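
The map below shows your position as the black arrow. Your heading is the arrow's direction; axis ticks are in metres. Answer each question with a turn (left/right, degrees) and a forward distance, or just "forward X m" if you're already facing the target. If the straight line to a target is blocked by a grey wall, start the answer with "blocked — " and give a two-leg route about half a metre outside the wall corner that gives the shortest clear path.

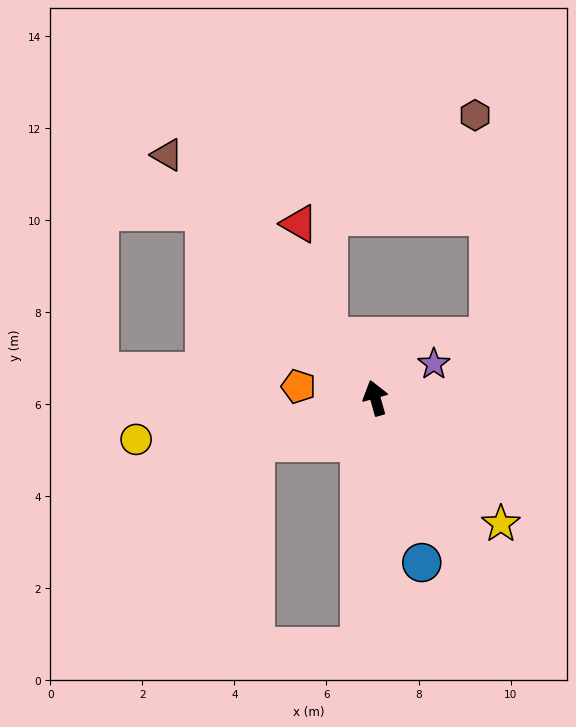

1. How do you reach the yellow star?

turn right 151°, forward 3.9 m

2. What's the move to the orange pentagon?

turn left 66°, forward 1.7 m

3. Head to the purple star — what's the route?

turn right 76°, forward 1.5 m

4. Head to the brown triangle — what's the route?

turn left 25°, forward 7.0 m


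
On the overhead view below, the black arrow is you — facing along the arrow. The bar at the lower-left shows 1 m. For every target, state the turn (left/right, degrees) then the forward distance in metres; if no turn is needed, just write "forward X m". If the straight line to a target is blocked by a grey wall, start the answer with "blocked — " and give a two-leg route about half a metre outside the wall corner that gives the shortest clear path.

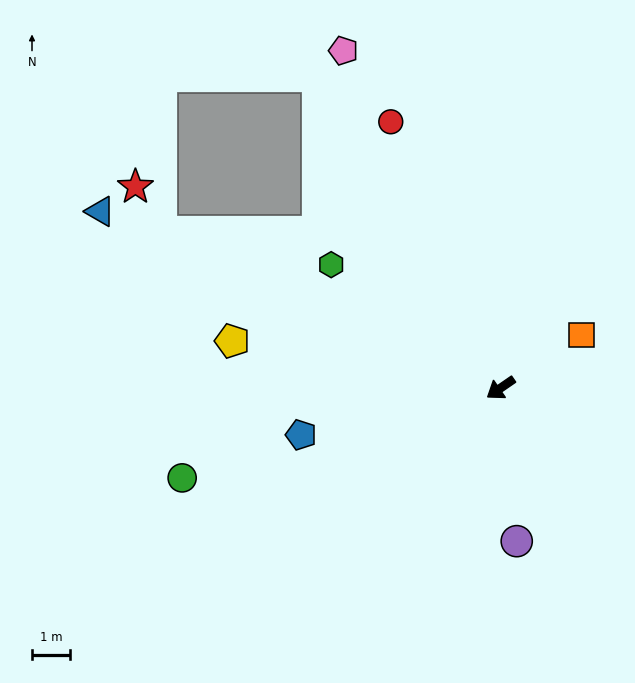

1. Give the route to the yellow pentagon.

turn right 44°, forward 7.2 m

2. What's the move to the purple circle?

turn left 61°, forward 4.1 m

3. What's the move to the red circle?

turn right 102°, forward 7.6 m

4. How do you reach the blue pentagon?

turn right 21°, forward 5.4 m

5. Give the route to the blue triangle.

turn right 58°, forward 11.6 m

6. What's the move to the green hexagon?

turn right 71°, forward 5.5 m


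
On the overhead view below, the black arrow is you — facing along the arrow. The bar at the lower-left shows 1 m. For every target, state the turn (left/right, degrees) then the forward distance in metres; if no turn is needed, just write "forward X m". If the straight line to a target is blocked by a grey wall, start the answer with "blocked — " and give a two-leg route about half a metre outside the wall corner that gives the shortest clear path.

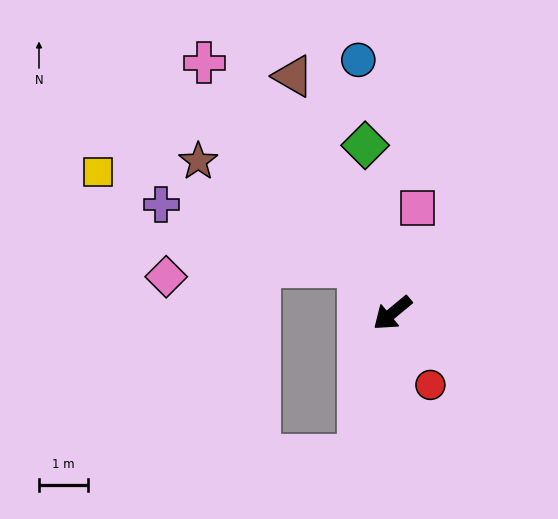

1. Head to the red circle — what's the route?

turn left 78°, forward 1.6 m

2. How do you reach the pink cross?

turn right 93°, forward 6.3 m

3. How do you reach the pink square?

turn right 143°, forward 2.2 m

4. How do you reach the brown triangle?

turn right 107°, forward 5.2 m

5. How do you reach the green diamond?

turn right 120°, forward 3.4 m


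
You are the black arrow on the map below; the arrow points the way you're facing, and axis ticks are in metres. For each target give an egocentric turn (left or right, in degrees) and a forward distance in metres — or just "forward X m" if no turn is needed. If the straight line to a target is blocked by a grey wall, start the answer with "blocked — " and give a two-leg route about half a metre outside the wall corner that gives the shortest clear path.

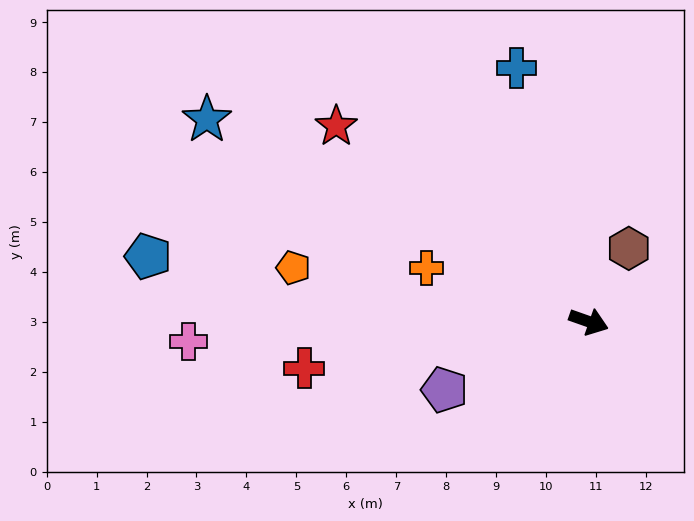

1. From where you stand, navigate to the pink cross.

turn right 158°, forward 8.0 m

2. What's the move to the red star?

turn left 162°, forward 6.4 m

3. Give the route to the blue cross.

turn left 125°, forward 5.3 m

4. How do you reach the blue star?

turn left 172°, forward 8.7 m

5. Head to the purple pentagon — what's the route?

turn right 135°, forward 3.2 m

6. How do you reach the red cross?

turn right 151°, forward 5.8 m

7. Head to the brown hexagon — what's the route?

turn left 81°, forward 1.7 m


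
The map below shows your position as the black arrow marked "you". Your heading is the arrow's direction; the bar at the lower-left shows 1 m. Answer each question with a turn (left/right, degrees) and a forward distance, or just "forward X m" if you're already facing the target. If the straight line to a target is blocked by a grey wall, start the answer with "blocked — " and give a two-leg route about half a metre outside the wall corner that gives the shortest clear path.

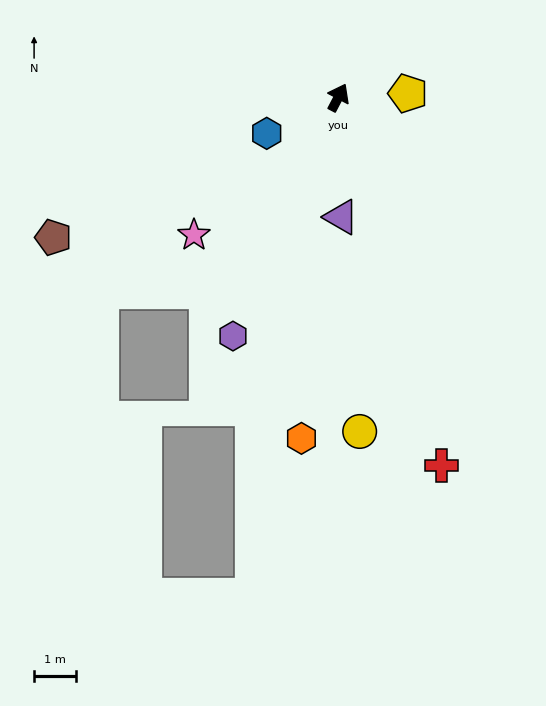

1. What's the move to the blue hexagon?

turn left 144°, forward 1.9 m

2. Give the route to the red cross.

turn right 137°, forward 9.2 m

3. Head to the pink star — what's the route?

turn left 161°, forward 4.8 m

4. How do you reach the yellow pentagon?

turn right 59°, forward 1.7 m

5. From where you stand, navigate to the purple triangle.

turn right 151°, forward 2.9 m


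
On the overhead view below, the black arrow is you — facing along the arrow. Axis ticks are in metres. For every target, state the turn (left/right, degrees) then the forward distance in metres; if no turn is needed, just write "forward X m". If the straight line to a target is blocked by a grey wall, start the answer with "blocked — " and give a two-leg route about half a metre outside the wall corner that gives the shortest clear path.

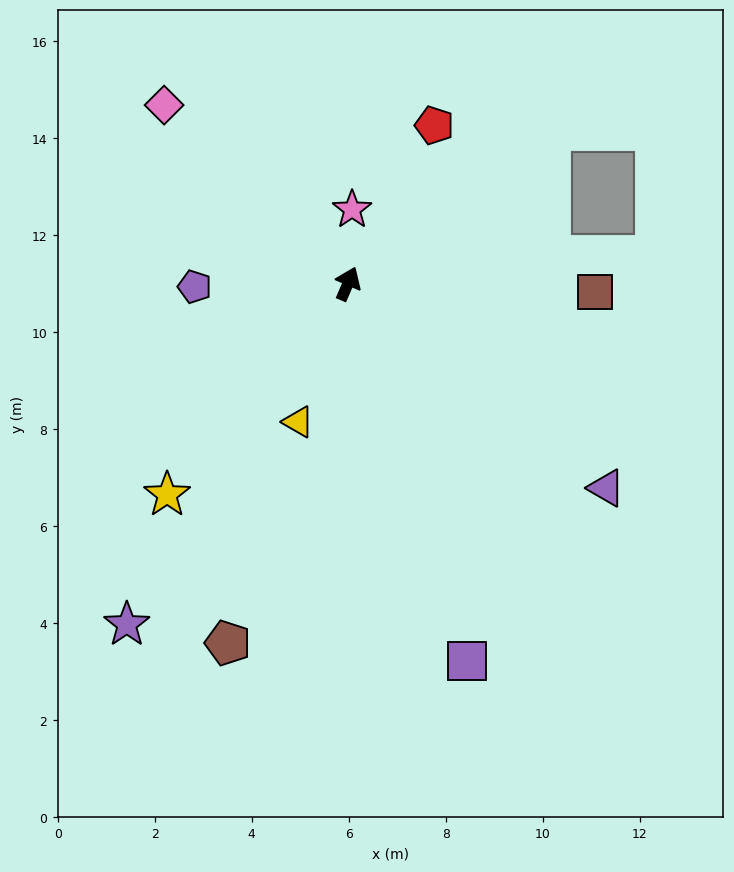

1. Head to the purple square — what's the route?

turn right 139°, forward 8.2 m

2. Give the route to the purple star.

turn left 170°, forward 8.4 m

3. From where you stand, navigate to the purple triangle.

turn right 105°, forward 6.8 m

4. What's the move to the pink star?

turn left 20°, forward 1.5 m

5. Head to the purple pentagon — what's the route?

turn left 114°, forward 3.2 m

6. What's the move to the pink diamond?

turn left 69°, forward 5.3 m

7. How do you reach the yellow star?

turn left 163°, forward 5.7 m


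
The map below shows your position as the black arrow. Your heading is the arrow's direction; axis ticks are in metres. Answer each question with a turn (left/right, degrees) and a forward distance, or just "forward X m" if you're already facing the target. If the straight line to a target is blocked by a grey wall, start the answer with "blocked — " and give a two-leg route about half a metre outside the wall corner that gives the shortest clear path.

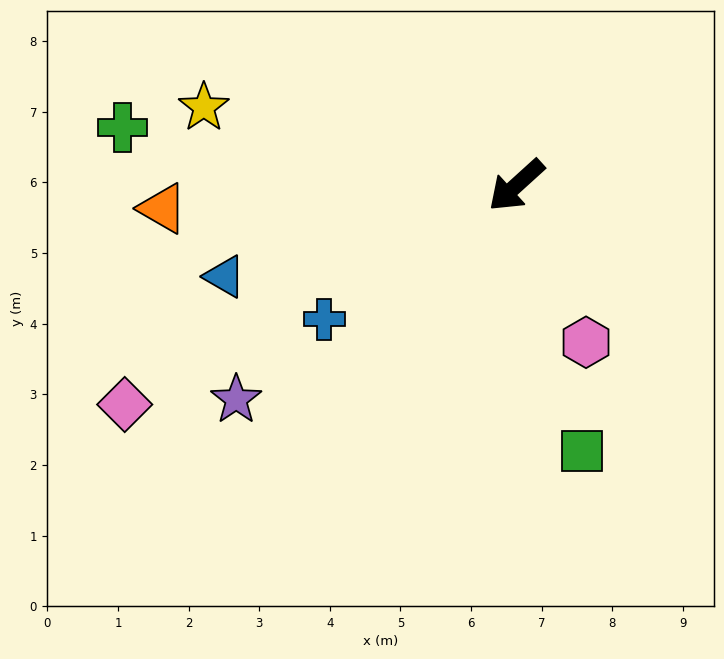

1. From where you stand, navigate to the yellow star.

turn right 56°, forward 4.6 m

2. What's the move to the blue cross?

turn right 7°, forward 3.3 m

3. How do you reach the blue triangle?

turn right 25°, forward 4.3 m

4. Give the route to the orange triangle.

turn right 38°, forward 5.0 m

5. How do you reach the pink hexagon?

turn left 72°, forward 2.4 m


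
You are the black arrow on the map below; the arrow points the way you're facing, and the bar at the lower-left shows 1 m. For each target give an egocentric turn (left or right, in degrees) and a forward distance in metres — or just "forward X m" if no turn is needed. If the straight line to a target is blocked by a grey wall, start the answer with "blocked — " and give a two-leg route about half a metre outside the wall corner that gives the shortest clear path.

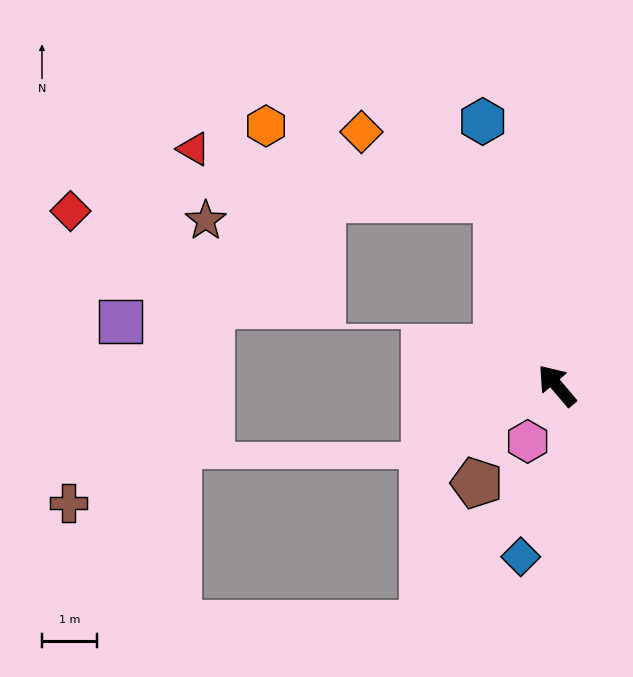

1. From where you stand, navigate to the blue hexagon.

turn right 25°, forward 5.0 m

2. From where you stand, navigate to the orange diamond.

blocked — turn right 22°, forward 3.6 m, then turn left 45°, forward 2.7 m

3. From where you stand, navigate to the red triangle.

blocked — turn right 22°, forward 3.6 m, then turn left 62°, forward 5.6 m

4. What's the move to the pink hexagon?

turn left 112°, forward 1.1 m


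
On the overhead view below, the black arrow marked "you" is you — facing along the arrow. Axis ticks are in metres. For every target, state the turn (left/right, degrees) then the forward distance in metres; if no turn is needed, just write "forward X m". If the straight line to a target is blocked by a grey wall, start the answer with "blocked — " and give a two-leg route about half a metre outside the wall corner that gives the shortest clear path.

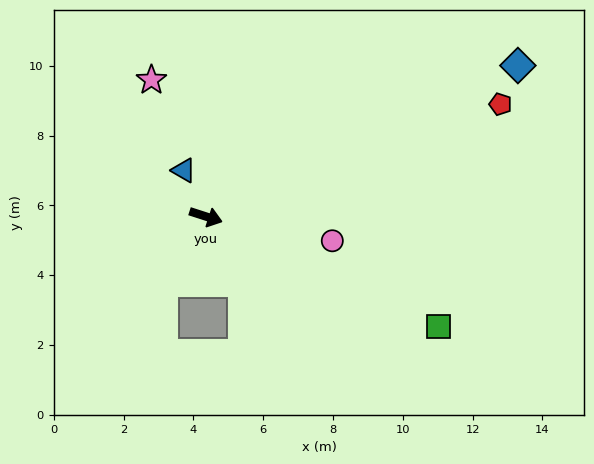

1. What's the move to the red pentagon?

turn left 39°, forward 9.0 m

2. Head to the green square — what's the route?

turn right 7°, forward 7.4 m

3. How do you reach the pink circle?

turn left 7°, forward 3.7 m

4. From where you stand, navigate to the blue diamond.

turn left 44°, forward 9.9 m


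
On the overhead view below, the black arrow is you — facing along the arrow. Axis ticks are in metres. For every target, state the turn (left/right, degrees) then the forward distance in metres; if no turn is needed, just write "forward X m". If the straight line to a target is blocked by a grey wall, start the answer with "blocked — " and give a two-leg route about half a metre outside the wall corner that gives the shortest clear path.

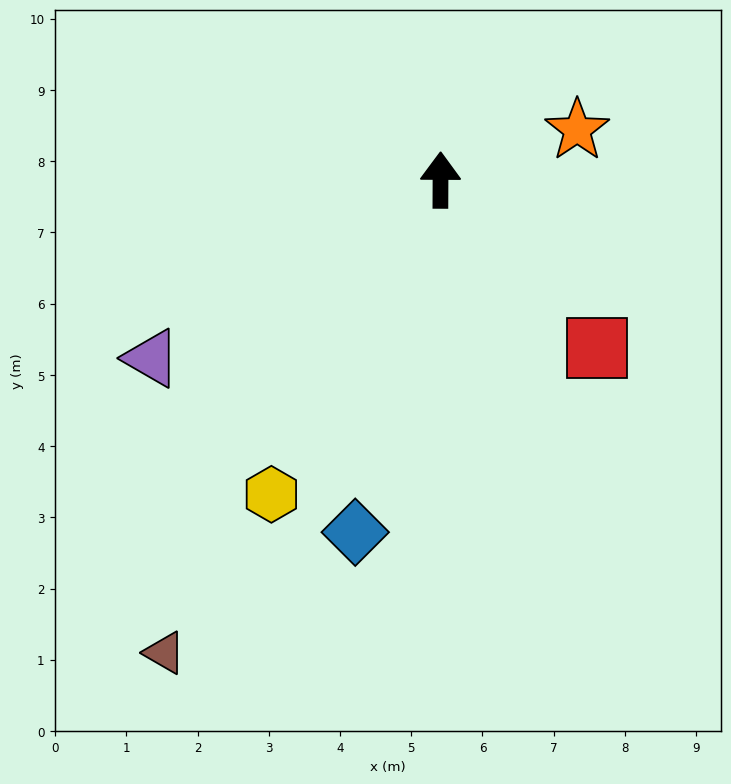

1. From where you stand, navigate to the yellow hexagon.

turn left 152°, forward 5.0 m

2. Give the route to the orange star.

turn right 70°, forward 2.0 m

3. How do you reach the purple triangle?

turn left 122°, forward 4.8 m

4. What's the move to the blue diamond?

turn left 167°, forward 5.1 m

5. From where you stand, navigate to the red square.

turn right 137°, forward 3.2 m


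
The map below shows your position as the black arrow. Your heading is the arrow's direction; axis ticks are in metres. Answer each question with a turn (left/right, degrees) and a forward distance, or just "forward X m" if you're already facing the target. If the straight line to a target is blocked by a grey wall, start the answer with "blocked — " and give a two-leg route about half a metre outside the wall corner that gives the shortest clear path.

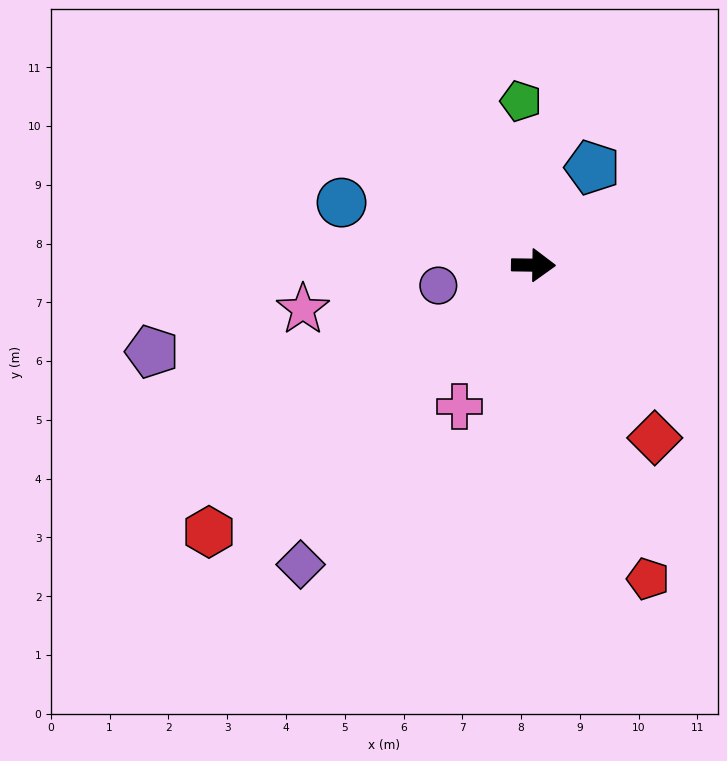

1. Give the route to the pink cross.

turn right 117°, forward 2.7 m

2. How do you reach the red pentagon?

turn right 69°, forward 5.7 m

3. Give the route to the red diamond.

turn right 54°, forward 3.6 m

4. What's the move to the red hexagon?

turn right 140°, forward 7.1 m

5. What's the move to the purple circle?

turn right 167°, forward 1.7 m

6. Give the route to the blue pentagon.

turn left 60°, forward 1.9 m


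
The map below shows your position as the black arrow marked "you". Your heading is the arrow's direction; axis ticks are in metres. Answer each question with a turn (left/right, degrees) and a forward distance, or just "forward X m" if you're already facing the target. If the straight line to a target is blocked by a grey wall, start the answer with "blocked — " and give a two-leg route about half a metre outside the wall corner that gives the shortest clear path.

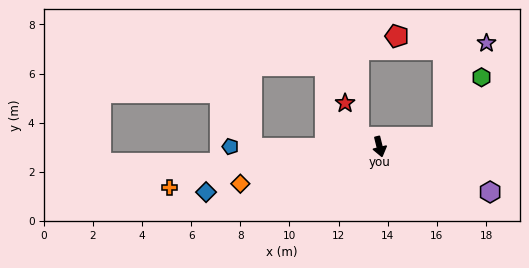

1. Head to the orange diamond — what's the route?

turn right 89°, forward 5.9 m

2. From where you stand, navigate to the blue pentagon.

turn right 104°, forward 6.1 m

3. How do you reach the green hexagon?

blocked — turn left 85°, forward 2.6 m, then turn left 48°, forward 2.9 m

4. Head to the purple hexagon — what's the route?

turn left 54°, forward 4.9 m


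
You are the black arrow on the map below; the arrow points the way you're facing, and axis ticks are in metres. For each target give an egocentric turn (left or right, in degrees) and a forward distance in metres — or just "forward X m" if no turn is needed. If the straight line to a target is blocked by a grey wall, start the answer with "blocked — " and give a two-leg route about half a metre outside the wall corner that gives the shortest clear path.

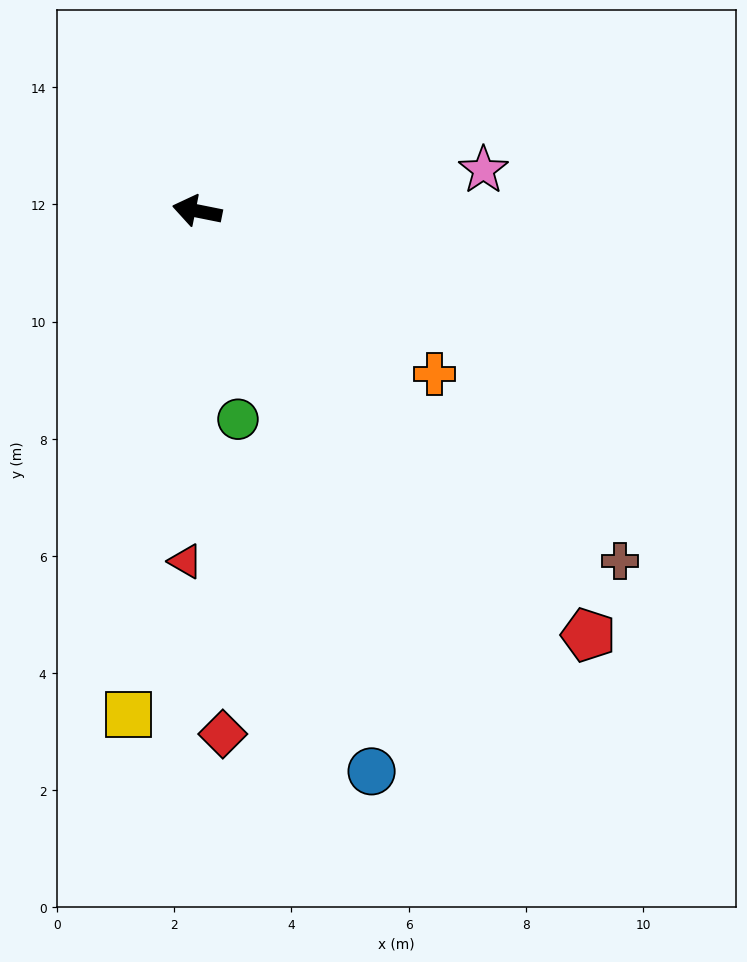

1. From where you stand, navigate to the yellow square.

turn left 94°, forward 8.7 m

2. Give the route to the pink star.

turn right 161°, forward 4.9 m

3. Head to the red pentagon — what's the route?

turn left 144°, forward 9.8 m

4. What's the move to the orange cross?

turn left 157°, forward 4.9 m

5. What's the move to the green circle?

turn left 112°, forward 3.6 m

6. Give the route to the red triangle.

turn left 99°, forward 6.0 m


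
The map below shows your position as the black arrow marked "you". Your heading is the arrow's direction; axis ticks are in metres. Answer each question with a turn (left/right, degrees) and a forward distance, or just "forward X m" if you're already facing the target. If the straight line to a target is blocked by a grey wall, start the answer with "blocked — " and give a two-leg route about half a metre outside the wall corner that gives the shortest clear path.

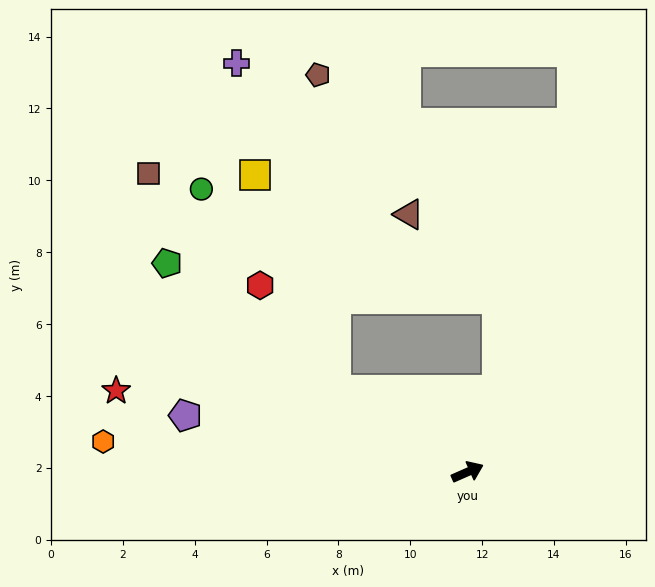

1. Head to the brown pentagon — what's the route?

blocked — turn left 125°, forward 4.3 m, then turn right 56°, forward 8.8 m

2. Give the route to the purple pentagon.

turn left 145°, forward 8.0 m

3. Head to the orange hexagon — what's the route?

turn left 151°, forward 10.2 m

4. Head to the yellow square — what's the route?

blocked — turn left 125°, forward 4.3 m, then turn right 38°, forward 6.4 m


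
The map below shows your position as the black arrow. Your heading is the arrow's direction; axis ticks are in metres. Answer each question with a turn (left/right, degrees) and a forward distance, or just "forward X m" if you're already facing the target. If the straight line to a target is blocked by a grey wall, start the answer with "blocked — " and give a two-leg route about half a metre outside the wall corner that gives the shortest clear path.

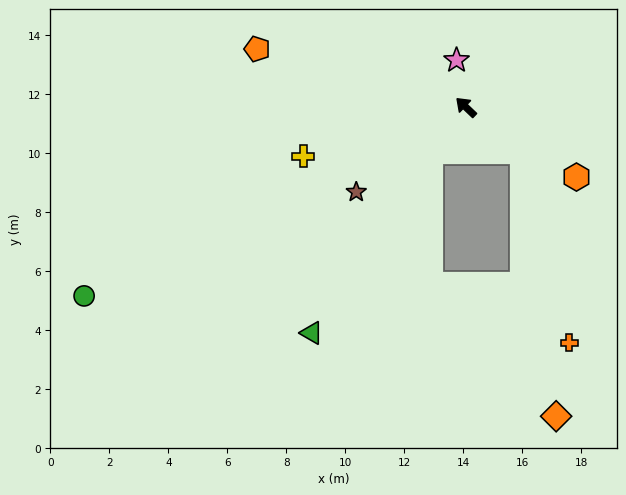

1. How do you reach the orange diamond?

blocked — turn right 175°, forward 2.4 m, then turn right 44°, forward 9.0 m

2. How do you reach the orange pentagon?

turn left 28°, forward 7.3 m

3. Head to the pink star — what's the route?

turn right 35°, forward 1.6 m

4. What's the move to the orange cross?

blocked — turn right 175°, forward 2.4 m, then turn right 37°, forward 6.7 m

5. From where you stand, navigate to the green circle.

turn left 70°, forward 14.4 m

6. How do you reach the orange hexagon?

turn right 169°, forward 4.4 m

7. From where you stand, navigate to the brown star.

turn left 81°, forward 4.7 m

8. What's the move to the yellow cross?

turn left 61°, forward 5.8 m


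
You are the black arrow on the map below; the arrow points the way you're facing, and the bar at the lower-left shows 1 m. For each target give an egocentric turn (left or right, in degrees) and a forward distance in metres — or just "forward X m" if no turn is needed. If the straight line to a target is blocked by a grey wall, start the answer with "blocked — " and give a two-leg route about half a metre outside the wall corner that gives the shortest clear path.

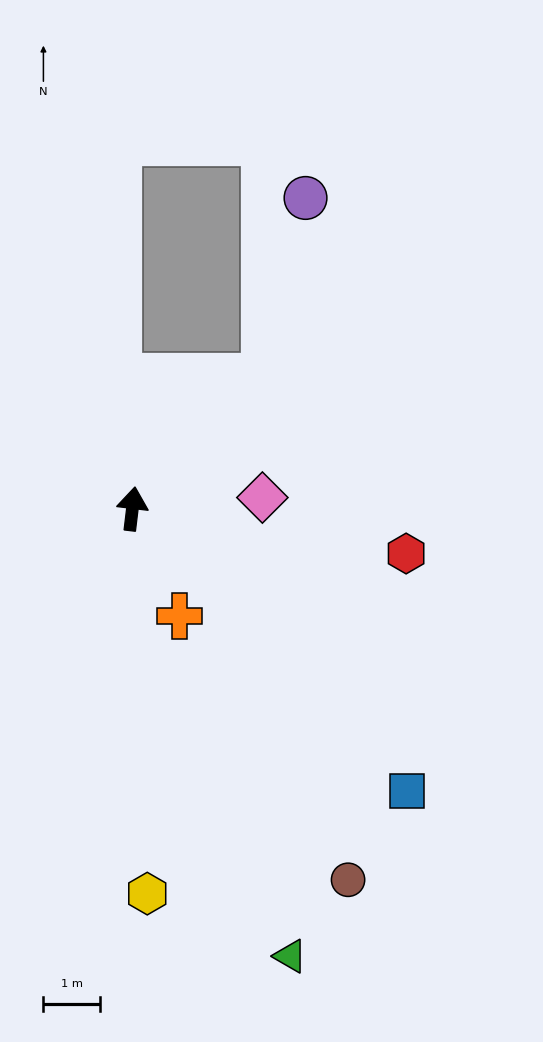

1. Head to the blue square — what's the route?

turn right 129°, forward 6.9 m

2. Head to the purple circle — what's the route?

blocked — turn right 39°, forward 3.3 m, then turn left 33°, forward 3.2 m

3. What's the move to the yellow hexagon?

turn right 171°, forward 6.7 m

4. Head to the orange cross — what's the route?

turn right 149°, forward 2.1 m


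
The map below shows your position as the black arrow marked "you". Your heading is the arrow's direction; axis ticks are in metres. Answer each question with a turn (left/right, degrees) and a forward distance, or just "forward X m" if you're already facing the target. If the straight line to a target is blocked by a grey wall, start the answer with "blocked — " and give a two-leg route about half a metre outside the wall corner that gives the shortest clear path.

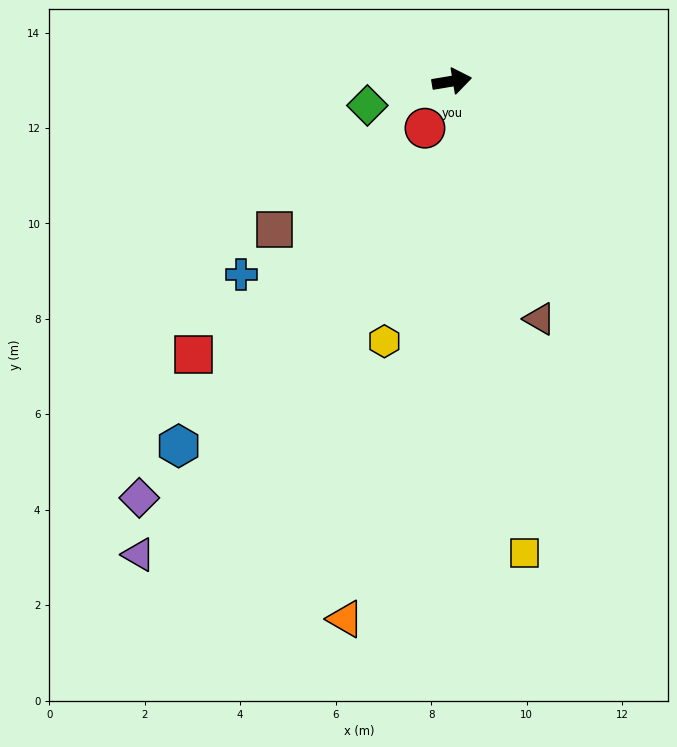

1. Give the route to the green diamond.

turn right 173°, forward 1.8 m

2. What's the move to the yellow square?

turn right 91°, forward 10.0 m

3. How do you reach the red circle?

turn right 129°, forward 1.1 m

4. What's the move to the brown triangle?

turn right 79°, forward 5.3 m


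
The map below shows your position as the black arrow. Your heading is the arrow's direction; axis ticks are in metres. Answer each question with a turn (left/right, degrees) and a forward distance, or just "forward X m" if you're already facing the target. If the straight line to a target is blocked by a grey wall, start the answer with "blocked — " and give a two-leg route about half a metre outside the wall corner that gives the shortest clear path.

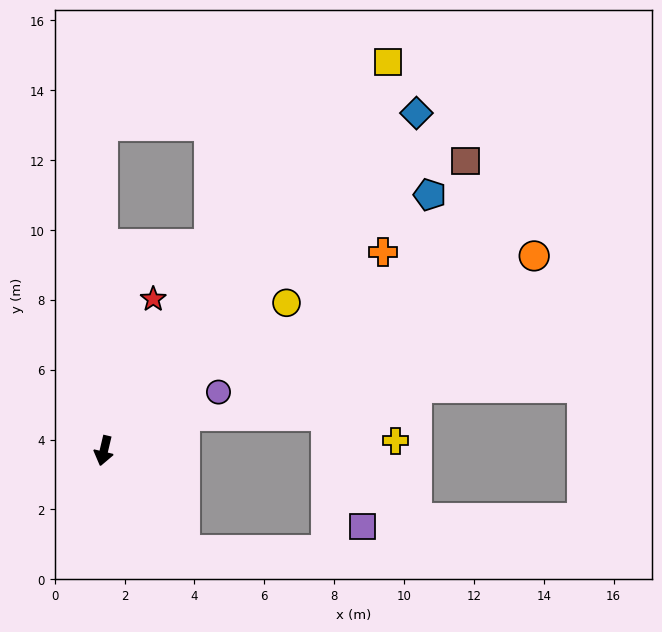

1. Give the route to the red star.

turn left 175°, forward 4.6 m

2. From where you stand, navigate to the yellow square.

turn left 157°, forward 13.8 m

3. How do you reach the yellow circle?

turn left 142°, forward 6.7 m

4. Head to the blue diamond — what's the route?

turn left 151°, forward 13.2 m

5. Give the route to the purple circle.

turn left 130°, forward 3.7 m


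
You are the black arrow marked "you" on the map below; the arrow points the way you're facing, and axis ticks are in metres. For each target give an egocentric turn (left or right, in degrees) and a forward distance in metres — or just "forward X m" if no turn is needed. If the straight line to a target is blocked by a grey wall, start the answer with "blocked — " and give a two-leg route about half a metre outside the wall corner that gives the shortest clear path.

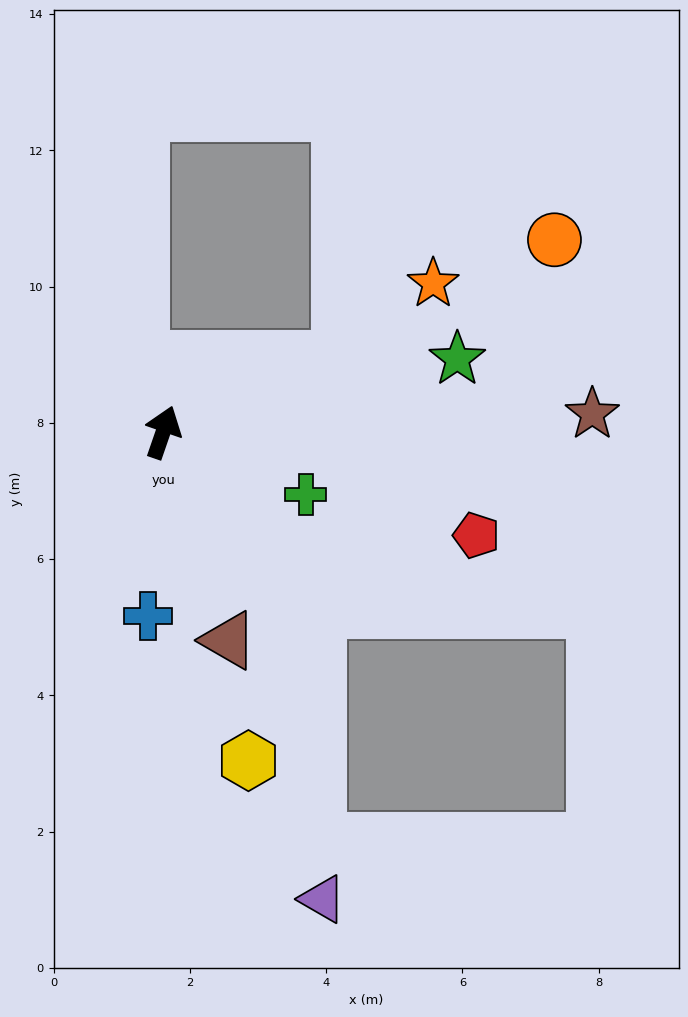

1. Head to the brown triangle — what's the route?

turn right 143°, forward 3.2 m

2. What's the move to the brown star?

turn right 69°, forward 6.3 m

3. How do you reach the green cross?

turn right 95°, forward 2.3 m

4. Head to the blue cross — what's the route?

turn right 166°, forward 2.7 m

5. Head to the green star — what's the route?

turn right 57°, forward 4.5 m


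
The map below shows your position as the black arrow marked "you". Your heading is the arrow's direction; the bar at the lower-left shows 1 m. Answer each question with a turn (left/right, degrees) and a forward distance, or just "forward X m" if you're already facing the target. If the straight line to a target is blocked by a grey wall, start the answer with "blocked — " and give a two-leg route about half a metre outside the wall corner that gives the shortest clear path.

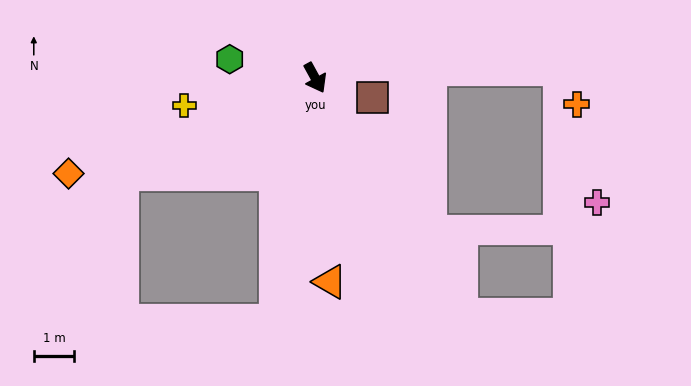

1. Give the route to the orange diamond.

turn right 98°, forward 6.5 m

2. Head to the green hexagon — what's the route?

turn right 131°, forward 2.2 m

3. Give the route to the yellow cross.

turn right 107°, forward 3.3 m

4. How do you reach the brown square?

turn left 42°, forward 1.5 m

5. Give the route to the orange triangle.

turn right 25°, forward 5.0 m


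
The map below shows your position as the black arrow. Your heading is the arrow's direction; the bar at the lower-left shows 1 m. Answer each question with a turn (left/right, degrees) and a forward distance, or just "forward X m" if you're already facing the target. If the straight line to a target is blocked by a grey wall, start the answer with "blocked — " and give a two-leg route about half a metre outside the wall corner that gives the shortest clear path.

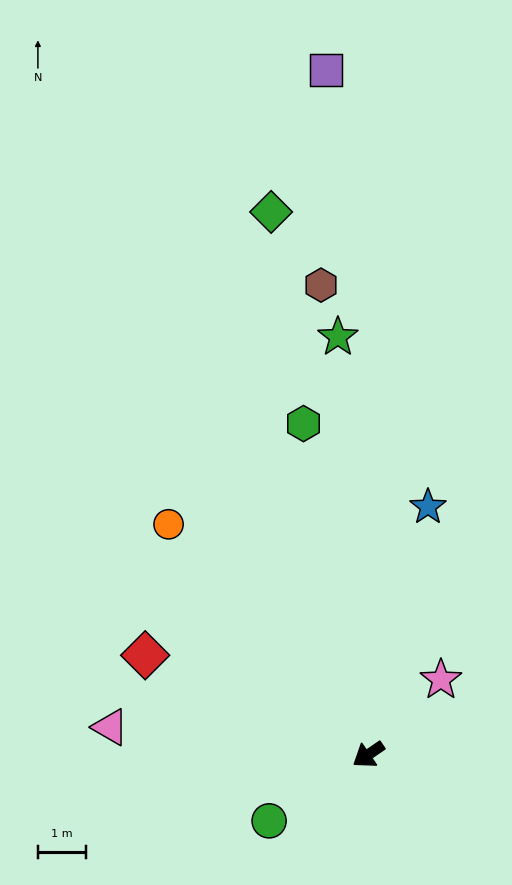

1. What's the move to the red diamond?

turn right 58°, forward 5.1 m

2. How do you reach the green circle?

forward 2.5 m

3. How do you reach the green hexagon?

turn right 113°, forward 7.0 m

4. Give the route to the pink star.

turn right 169°, forward 2.2 m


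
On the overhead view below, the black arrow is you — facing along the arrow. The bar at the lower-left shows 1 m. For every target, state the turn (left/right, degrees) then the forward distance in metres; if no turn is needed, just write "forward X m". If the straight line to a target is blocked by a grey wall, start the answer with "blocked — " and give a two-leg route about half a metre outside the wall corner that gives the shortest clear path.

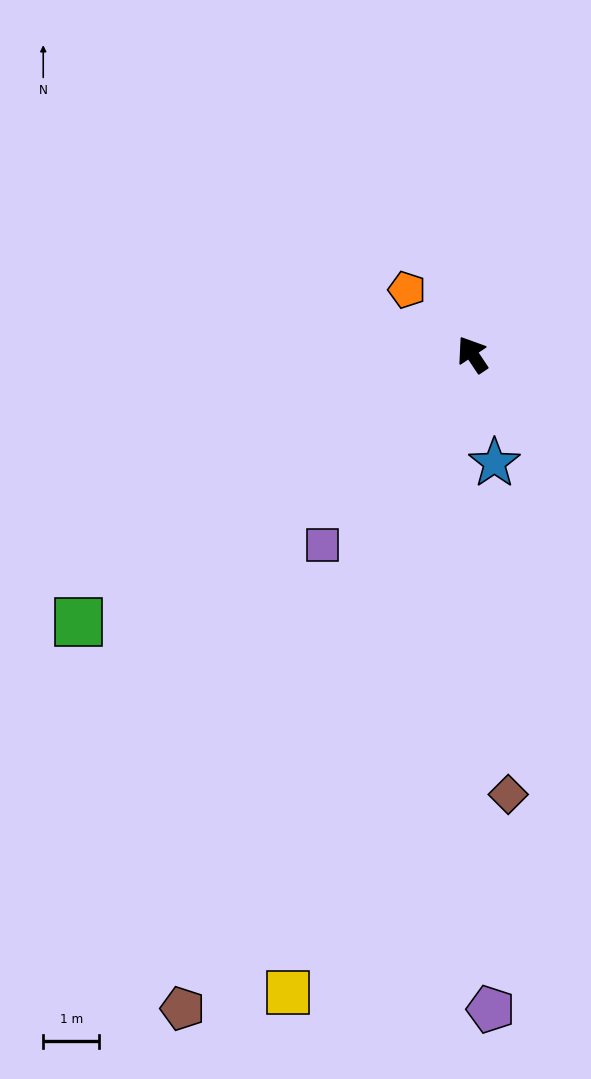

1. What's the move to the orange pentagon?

turn left 12°, forward 1.6 m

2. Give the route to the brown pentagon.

turn left 122°, forward 12.8 m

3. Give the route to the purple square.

turn left 108°, forward 4.3 m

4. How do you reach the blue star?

turn left 158°, forward 2.0 m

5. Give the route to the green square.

turn left 90°, forward 8.5 m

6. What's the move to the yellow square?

turn left 130°, forward 11.9 m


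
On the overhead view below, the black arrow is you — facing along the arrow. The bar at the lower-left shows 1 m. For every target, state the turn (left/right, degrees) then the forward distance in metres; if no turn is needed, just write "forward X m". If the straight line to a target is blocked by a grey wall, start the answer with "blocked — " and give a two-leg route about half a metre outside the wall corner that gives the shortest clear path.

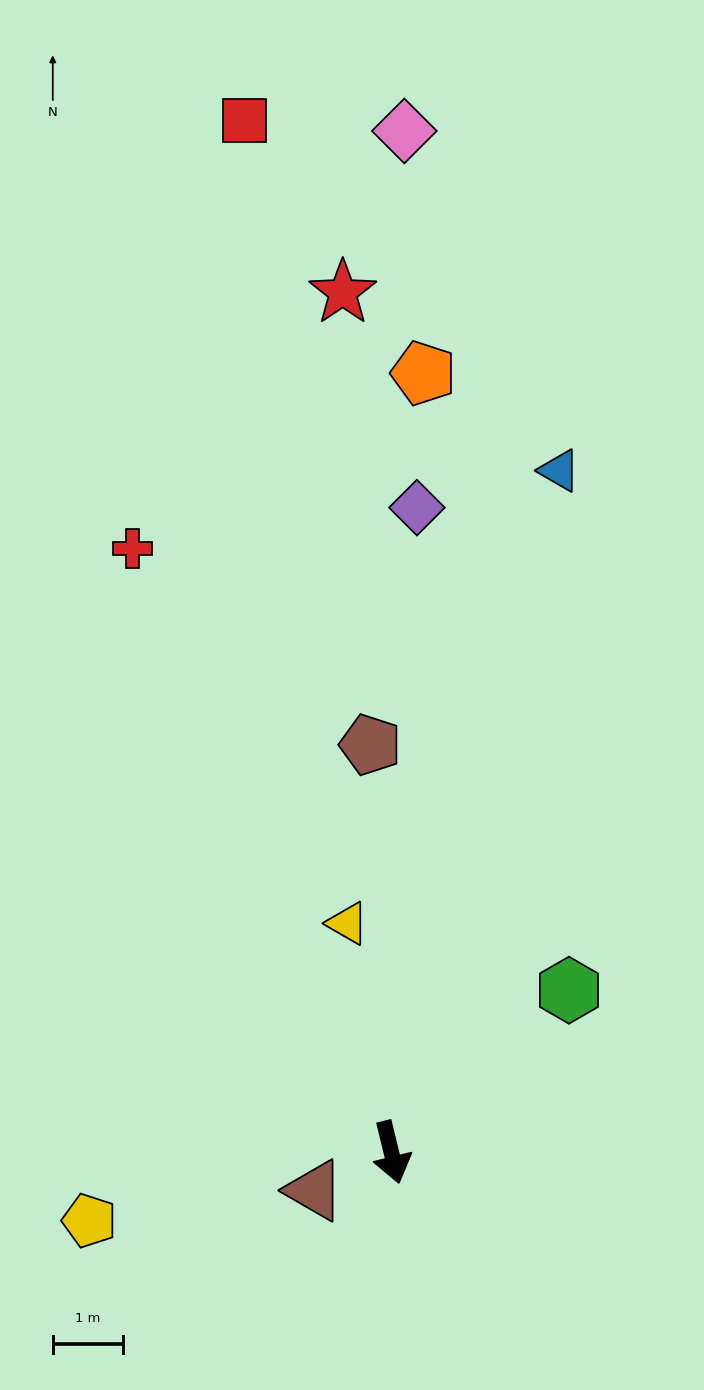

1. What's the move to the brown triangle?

turn right 77°, forward 1.2 m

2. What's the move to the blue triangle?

turn left 152°, forward 10.0 m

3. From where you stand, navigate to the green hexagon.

turn left 119°, forward 3.4 m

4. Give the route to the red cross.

turn right 171°, forward 9.3 m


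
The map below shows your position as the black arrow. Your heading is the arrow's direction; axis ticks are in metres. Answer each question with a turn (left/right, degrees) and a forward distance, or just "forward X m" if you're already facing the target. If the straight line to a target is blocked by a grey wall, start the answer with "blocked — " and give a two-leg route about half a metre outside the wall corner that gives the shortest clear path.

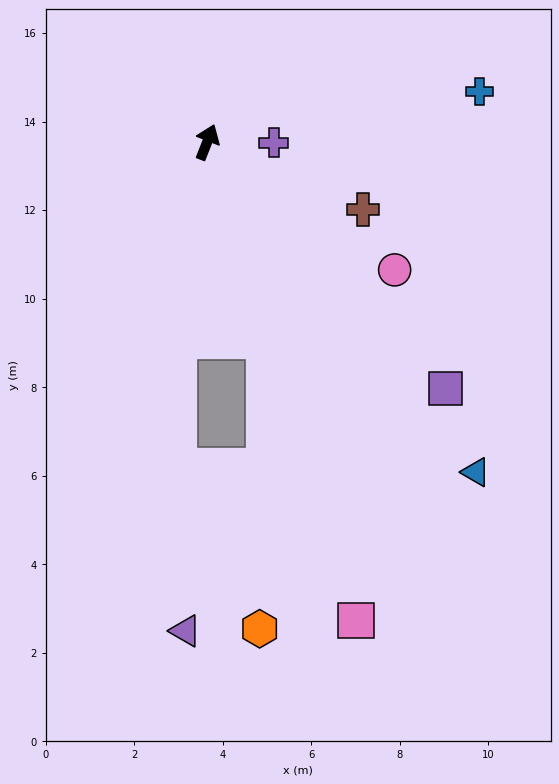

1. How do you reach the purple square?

turn right 114°, forward 7.7 m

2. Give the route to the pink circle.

turn right 103°, forward 5.1 m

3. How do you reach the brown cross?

turn right 92°, forward 3.8 m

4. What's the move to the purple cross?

turn right 69°, forward 1.5 m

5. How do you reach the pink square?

turn right 141°, forward 11.3 m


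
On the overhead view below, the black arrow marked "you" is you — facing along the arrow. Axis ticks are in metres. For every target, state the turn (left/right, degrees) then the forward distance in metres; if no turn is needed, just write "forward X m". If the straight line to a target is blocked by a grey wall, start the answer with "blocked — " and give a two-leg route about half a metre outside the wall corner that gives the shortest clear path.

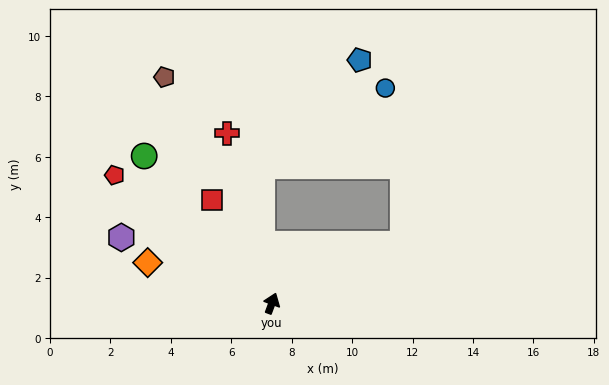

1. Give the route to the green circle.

turn left 61°, forward 6.5 m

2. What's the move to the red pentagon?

turn left 71°, forward 6.7 m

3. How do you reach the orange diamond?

turn left 92°, forward 4.3 m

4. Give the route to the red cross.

turn left 35°, forward 5.8 m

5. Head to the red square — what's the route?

turn left 50°, forward 4.0 m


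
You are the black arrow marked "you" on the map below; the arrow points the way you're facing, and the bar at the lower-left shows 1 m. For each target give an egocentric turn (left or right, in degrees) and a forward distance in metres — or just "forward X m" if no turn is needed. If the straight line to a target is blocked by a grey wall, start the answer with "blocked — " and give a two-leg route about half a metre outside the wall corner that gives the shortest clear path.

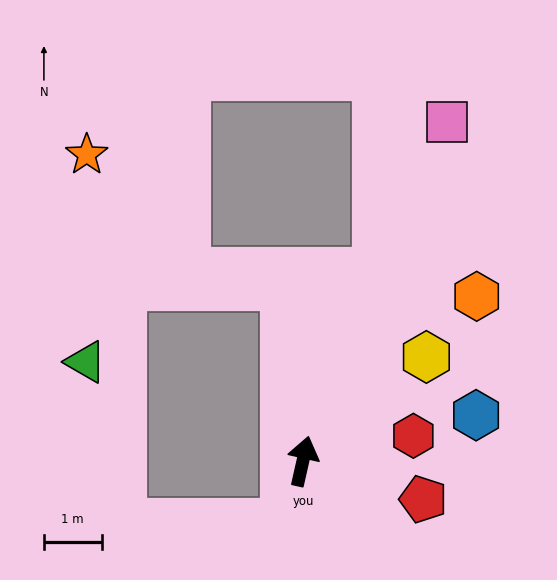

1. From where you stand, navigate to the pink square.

turn right 10°, forward 6.4 m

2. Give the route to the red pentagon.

turn right 95°, forward 2.2 m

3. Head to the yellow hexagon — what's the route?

turn right 37°, forward 2.8 m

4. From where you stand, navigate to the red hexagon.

turn right 64°, forward 2.0 m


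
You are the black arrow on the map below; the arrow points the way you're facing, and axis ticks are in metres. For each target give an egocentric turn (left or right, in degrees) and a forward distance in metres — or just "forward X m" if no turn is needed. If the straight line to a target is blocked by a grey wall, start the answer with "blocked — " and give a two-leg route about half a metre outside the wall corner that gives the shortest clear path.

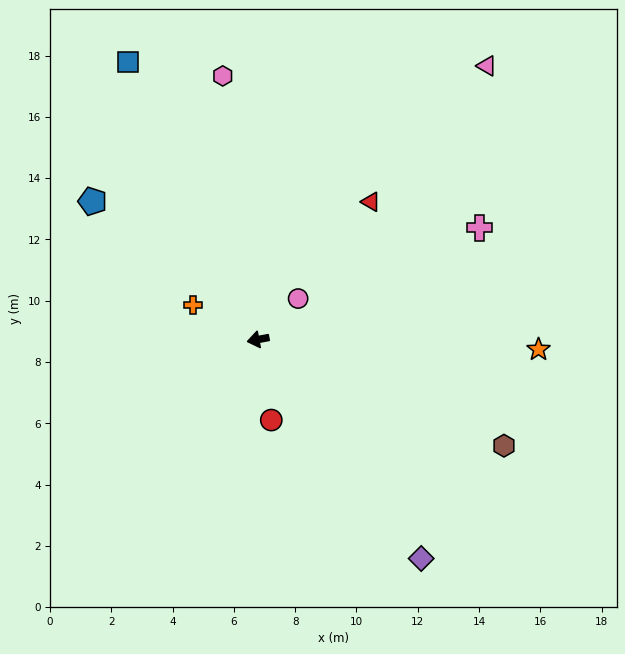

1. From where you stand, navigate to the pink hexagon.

turn right 93°, forward 8.7 m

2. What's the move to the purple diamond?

turn left 116°, forward 8.9 m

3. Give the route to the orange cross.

turn right 39°, forward 2.4 m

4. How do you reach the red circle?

turn left 89°, forward 2.7 m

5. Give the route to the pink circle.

turn right 145°, forward 1.9 m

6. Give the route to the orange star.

turn left 167°, forward 9.2 m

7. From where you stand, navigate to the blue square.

turn right 75°, forward 10.0 m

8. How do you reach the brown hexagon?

turn left 146°, forward 8.7 m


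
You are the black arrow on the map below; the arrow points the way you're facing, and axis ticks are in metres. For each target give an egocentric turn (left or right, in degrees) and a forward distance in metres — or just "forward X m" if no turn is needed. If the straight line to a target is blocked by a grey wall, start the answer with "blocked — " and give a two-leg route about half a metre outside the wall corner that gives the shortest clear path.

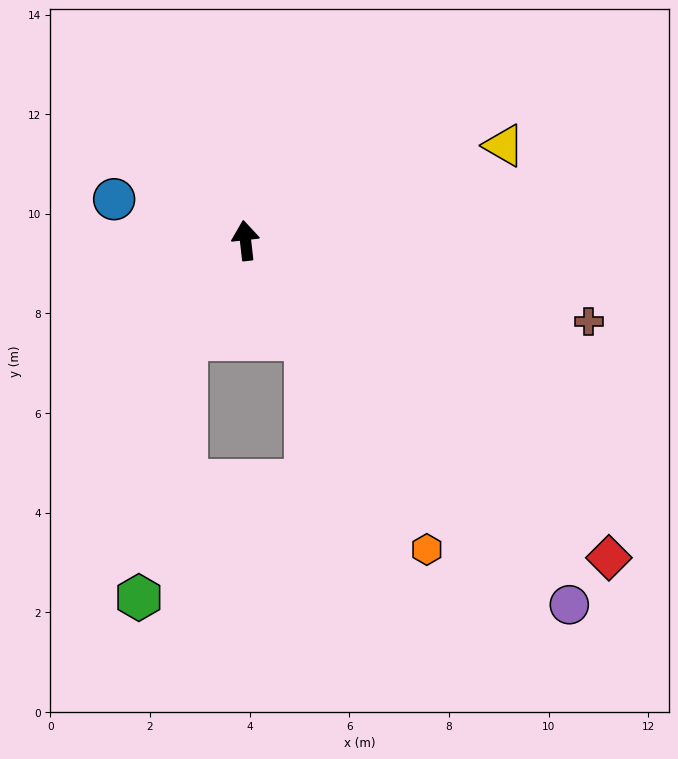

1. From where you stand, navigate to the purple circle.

turn right 145°, forward 9.8 m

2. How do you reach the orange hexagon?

turn right 156°, forward 7.2 m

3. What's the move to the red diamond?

turn right 138°, forward 9.7 m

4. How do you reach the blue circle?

turn left 66°, forward 2.8 m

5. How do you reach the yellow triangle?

turn right 76°, forward 5.5 m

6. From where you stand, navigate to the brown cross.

turn right 110°, forward 7.1 m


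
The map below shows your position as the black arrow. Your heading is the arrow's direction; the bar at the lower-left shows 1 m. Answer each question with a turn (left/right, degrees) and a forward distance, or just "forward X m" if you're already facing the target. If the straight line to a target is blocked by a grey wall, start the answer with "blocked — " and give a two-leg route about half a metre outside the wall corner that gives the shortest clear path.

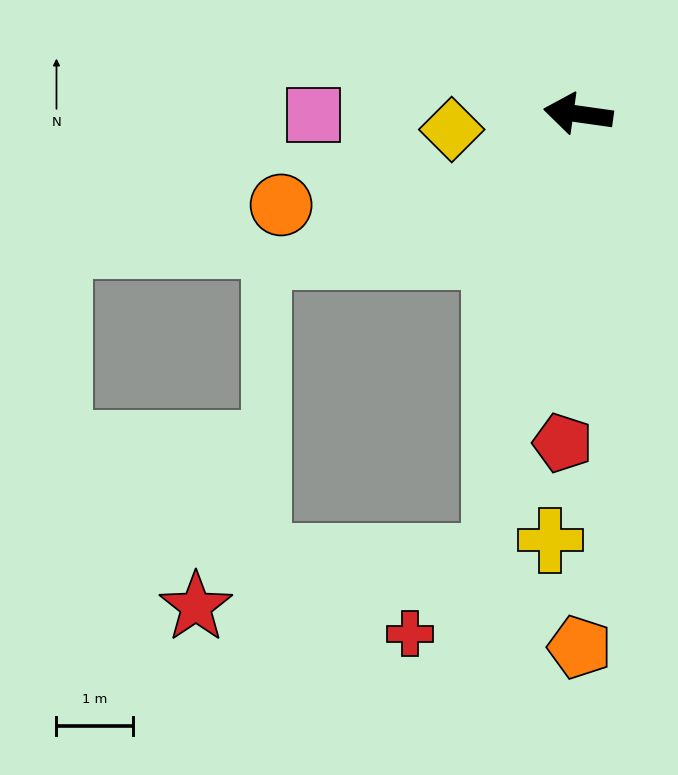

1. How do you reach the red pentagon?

turn left 95°, forward 4.3 m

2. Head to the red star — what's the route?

blocked — turn left 87°, forward 5.9 m, then turn right 69°, forward 3.9 m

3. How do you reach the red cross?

blocked — turn left 87°, forward 5.9 m, then turn right 36°, forward 1.5 m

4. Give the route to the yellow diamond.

turn left 15°, forward 1.7 m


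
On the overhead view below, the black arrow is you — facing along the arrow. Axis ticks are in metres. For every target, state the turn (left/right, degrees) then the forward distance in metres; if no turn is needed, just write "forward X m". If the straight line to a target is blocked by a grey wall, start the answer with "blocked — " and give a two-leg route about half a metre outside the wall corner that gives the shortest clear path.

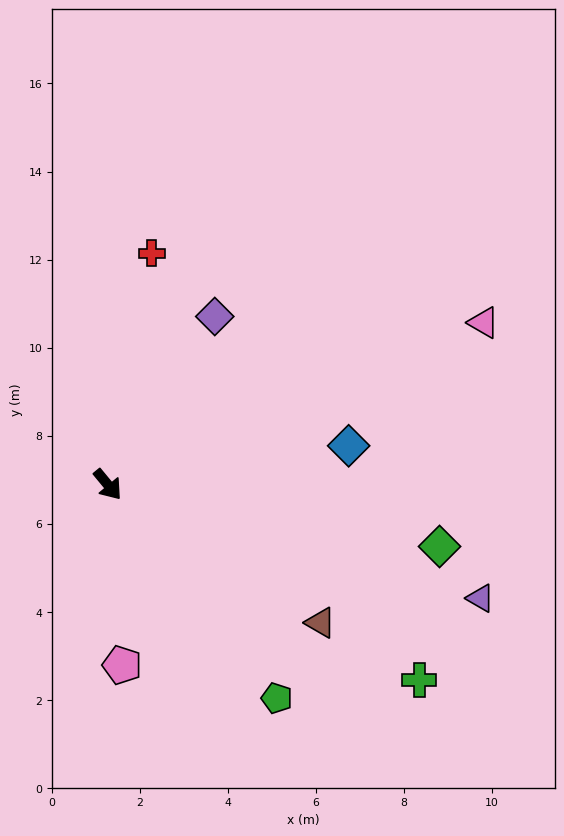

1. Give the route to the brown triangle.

turn left 17°, forward 5.8 m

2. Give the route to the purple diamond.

turn left 108°, forward 4.5 m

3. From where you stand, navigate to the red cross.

turn left 130°, forward 5.3 m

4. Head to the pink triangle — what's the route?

turn left 74°, forward 9.3 m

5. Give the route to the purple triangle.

turn left 33°, forward 8.8 m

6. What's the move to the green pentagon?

forward 6.2 m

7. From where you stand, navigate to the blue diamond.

turn left 60°, forward 5.5 m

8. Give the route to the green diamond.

turn left 40°, forward 7.7 m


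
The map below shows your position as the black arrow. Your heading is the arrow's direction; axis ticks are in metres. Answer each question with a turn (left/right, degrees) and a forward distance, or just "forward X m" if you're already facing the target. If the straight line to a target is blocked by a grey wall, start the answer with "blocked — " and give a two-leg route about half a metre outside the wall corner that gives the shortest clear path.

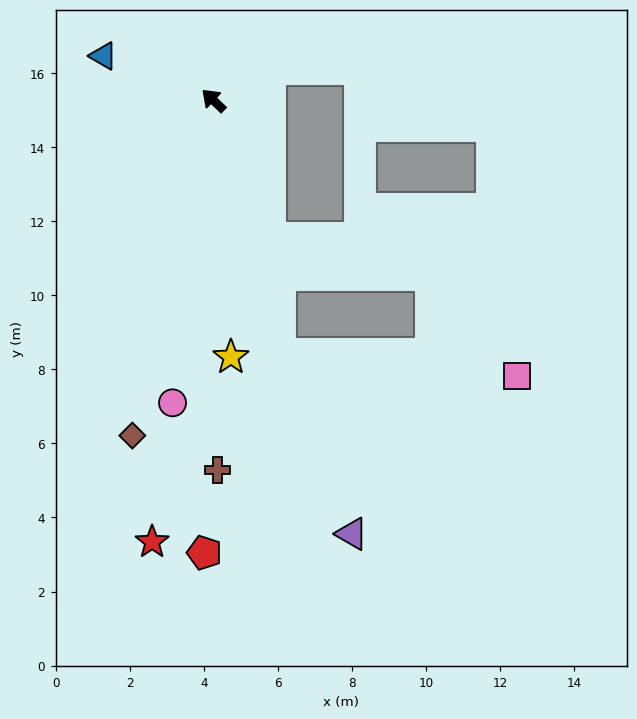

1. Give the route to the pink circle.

turn left 126°, forward 8.2 m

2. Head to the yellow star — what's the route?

turn left 137°, forward 6.9 m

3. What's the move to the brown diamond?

turn left 120°, forward 9.3 m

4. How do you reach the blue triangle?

turn left 22°, forward 3.2 m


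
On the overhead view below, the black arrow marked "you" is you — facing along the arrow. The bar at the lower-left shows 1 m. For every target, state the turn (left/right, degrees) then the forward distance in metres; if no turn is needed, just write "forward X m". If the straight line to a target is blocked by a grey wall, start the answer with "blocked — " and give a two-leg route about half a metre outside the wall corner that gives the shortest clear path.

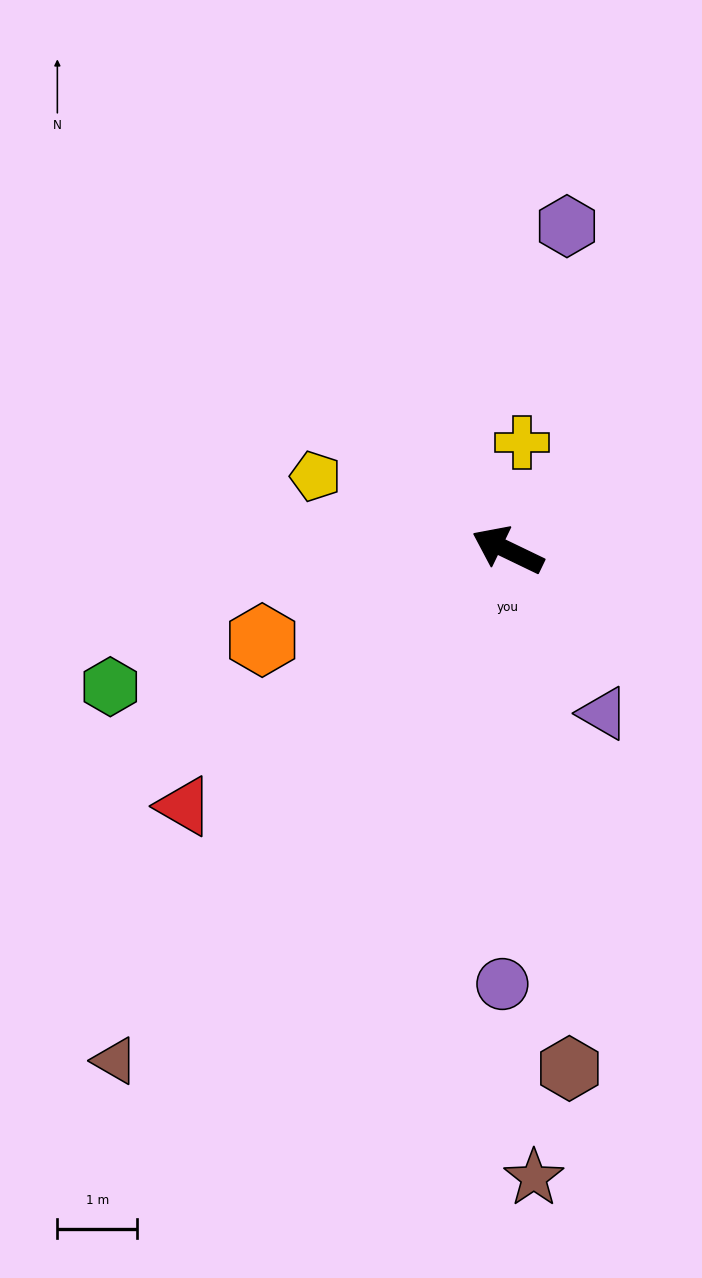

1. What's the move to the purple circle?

turn left 115°, forward 5.5 m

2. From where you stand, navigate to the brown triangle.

turn left 78°, forward 8.1 m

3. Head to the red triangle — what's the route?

turn left 64°, forward 5.2 m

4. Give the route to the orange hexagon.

turn left 46°, forward 3.3 m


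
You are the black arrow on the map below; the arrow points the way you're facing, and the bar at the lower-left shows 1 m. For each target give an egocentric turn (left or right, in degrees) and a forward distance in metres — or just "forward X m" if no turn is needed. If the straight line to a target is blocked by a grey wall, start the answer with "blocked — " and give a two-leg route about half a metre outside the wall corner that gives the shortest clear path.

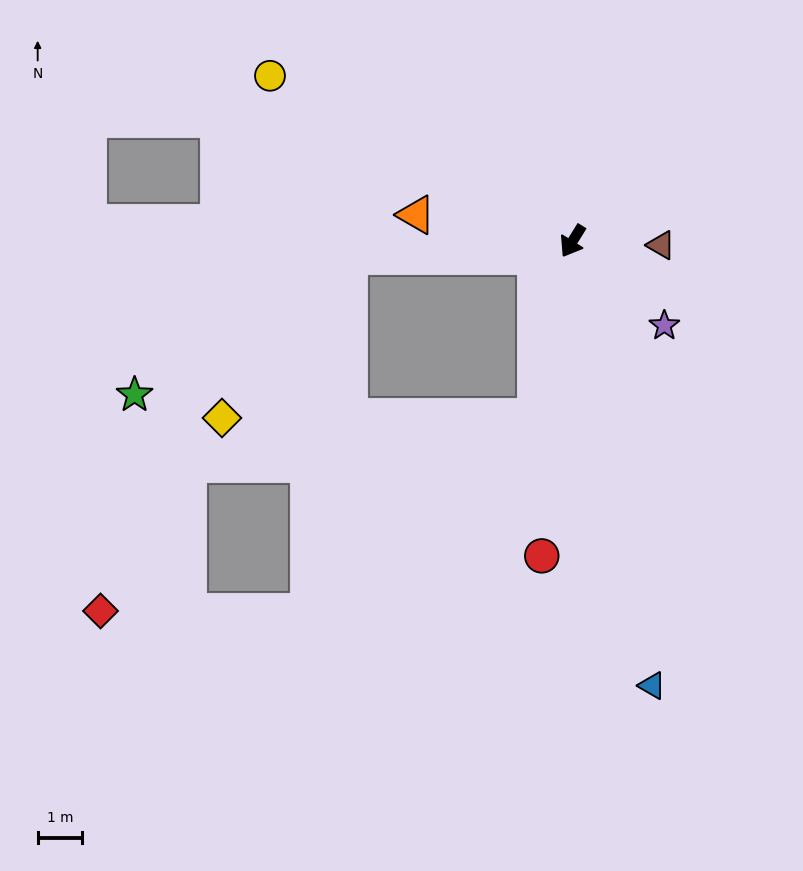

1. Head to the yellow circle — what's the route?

turn right 87°, forward 7.7 m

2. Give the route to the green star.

blocked — turn right 54°, forward 5.0 m, then turn left 29°, forward 5.7 m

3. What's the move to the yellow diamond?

blocked — turn right 54°, forward 5.0 m, then turn left 48°, forward 4.6 m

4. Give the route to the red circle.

turn left 26°, forward 7.1 m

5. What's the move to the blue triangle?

turn left 42°, forward 10.1 m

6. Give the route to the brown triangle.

turn left 119°, forward 2.0 m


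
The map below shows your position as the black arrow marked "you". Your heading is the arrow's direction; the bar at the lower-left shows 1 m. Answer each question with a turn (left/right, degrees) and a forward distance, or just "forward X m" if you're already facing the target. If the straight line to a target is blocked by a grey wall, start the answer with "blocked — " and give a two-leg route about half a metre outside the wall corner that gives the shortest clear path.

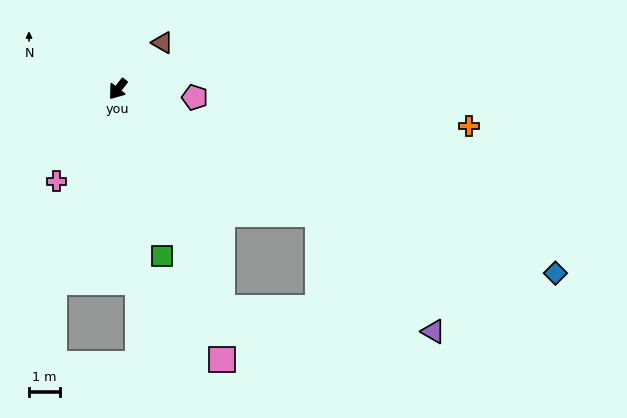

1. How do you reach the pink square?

turn left 59°, forward 9.2 m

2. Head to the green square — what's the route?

turn left 53°, forward 5.5 m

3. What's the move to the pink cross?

turn left 4°, forward 3.5 m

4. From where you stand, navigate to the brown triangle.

turn left 174°, forward 2.1 m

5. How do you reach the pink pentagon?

turn left 122°, forward 2.5 m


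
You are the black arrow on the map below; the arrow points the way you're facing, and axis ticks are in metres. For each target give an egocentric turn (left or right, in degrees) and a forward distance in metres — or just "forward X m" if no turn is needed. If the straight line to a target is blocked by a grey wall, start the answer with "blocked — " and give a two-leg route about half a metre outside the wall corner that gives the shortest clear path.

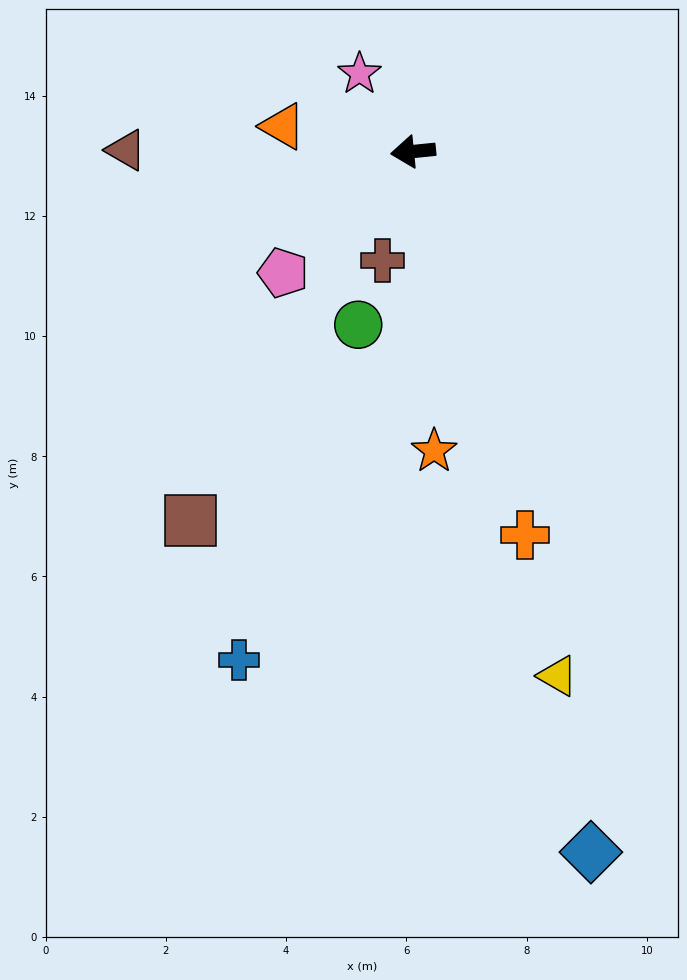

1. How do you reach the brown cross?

turn left 69°, forward 1.9 m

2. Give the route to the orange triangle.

turn right 17°, forward 2.2 m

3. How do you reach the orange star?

turn left 88°, forward 5.0 m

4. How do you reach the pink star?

turn right 61°, forward 1.6 m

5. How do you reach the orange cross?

turn left 101°, forward 6.6 m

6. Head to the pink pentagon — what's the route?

turn left 37°, forward 3.0 m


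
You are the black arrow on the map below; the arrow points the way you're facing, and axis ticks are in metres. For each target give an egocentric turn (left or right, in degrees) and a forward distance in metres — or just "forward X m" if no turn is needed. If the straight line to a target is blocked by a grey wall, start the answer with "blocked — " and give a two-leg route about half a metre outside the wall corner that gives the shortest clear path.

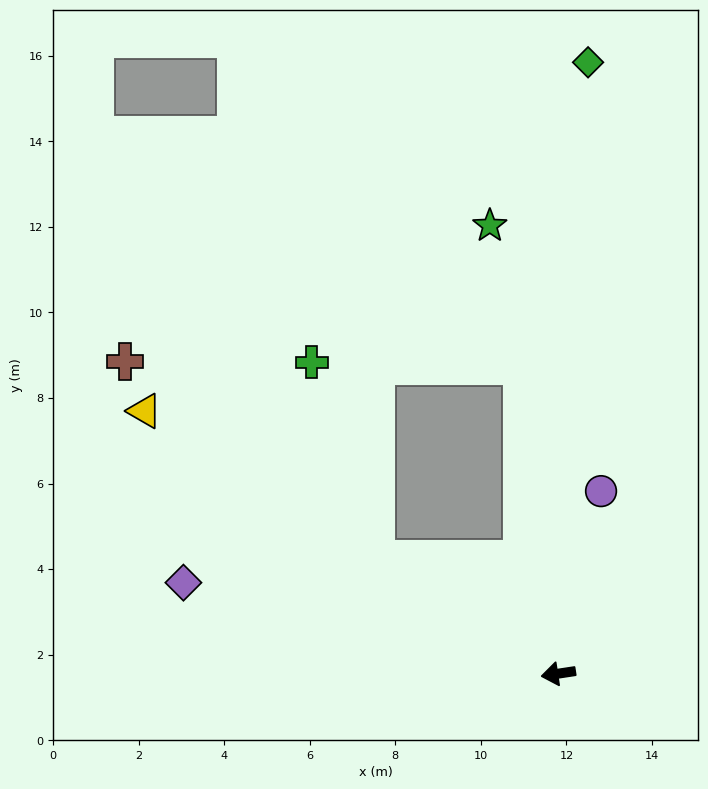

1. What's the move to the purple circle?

turn right 112°, forward 4.4 m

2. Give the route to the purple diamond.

turn right 22°, forward 9.0 m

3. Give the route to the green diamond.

turn right 101°, forward 14.3 m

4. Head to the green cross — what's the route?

blocked — turn right 41°, forward 5.0 m, then turn right 39°, forward 4.8 m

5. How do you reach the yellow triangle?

turn right 41°, forward 11.5 m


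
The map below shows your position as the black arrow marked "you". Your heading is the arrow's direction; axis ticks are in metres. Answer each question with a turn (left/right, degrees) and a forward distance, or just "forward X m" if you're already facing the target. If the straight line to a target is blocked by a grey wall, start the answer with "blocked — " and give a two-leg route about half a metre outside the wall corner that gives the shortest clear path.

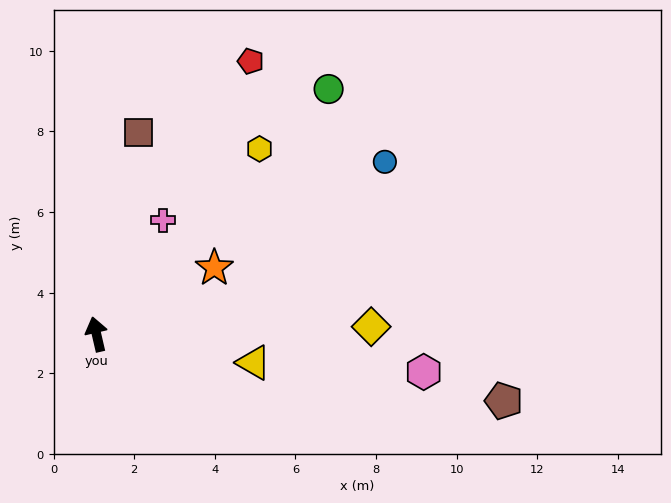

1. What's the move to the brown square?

turn right 25°, forward 5.1 m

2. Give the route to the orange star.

turn right 74°, forward 3.4 m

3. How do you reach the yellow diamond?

turn right 101°, forward 6.8 m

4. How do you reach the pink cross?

turn right 43°, forward 3.3 m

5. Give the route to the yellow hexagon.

turn right 54°, forward 6.1 m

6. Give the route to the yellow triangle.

turn right 113°, forward 4.0 m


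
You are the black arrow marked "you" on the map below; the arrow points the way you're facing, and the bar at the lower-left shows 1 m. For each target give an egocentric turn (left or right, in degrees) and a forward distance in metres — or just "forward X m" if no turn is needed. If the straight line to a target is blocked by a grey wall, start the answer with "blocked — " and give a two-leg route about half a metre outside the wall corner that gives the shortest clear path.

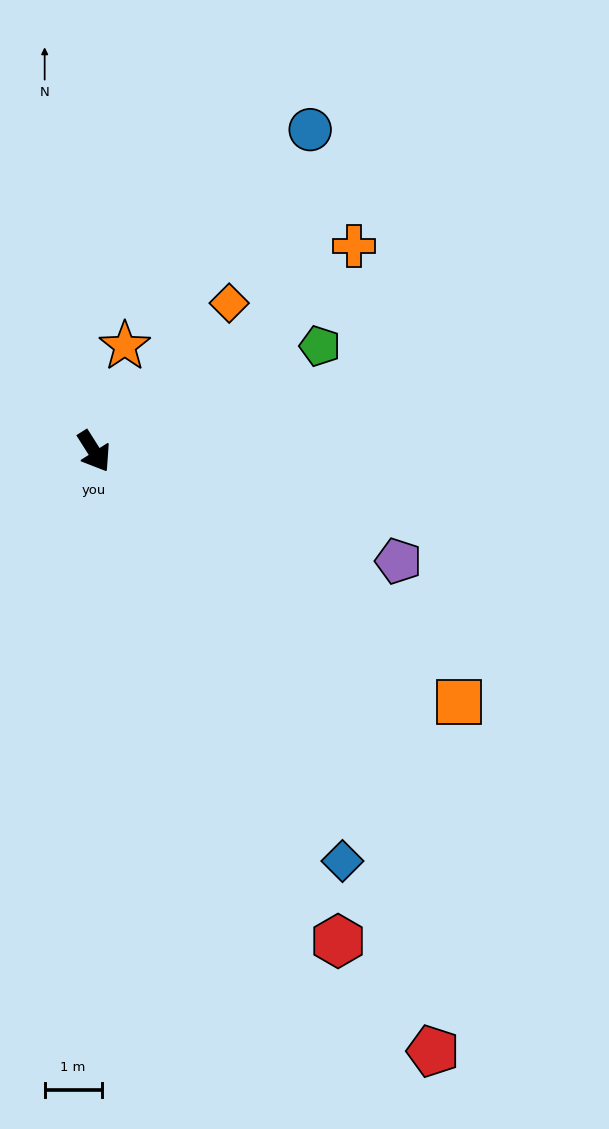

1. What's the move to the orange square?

turn left 23°, forward 7.8 m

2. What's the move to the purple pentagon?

turn left 38°, forward 5.7 m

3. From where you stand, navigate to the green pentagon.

turn left 83°, forward 4.4 m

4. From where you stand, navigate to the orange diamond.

turn left 105°, forward 3.5 m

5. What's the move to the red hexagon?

turn right 6°, forward 9.6 m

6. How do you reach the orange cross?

turn left 96°, forward 5.8 m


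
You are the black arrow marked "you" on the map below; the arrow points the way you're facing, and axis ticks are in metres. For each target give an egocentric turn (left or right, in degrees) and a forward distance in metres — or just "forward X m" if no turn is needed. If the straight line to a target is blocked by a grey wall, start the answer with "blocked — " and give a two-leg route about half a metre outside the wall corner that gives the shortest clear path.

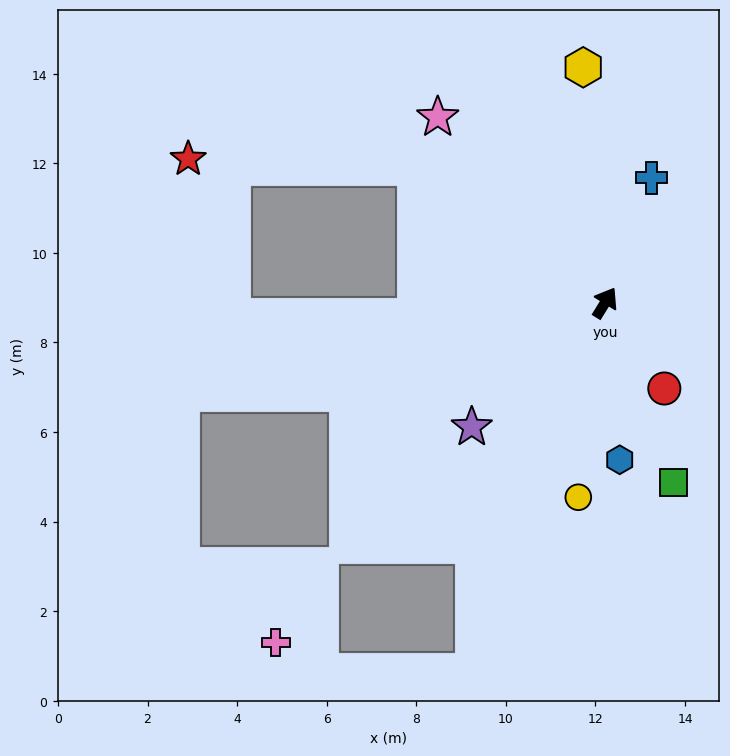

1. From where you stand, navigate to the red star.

blocked — turn left 86°, forward 5.2 m, then turn left 34°, forward 5.1 m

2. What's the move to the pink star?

turn left 74°, forward 5.6 m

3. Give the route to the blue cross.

turn left 11°, forward 3.0 m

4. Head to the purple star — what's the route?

turn left 165°, forward 4.1 m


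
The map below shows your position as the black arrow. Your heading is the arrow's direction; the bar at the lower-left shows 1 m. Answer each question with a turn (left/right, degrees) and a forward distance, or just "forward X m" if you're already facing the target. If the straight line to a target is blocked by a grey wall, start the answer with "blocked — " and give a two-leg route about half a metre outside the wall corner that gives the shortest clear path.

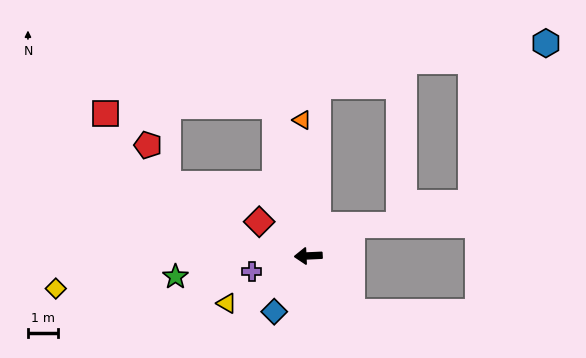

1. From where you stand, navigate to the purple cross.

turn left 13°, forward 2.0 m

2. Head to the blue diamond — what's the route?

turn left 56°, forward 2.2 m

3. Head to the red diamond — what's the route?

turn right 37°, forward 2.0 m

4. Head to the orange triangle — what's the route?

turn right 90°, forward 4.5 m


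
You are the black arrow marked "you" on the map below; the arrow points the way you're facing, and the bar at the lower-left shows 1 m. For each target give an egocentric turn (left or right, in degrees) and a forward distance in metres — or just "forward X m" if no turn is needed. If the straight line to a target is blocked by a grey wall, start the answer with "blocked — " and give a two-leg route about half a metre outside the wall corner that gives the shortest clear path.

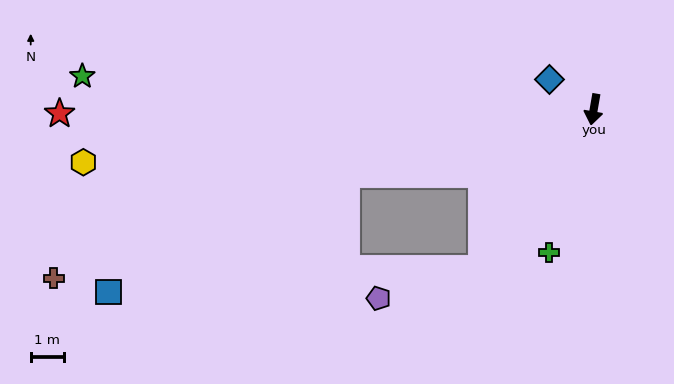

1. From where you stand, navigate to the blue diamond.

turn right 114°, forward 1.6 m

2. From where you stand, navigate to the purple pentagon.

blocked — turn right 25°, forward 5.9 m, then turn right 40°, forward 3.2 m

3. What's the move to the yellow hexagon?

turn right 74°, forward 15.4 m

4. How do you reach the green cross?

turn right 8°, forward 4.5 m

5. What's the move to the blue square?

blocked — turn right 66°, forward 7.7 m, then turn left 12°, forward 8.0 m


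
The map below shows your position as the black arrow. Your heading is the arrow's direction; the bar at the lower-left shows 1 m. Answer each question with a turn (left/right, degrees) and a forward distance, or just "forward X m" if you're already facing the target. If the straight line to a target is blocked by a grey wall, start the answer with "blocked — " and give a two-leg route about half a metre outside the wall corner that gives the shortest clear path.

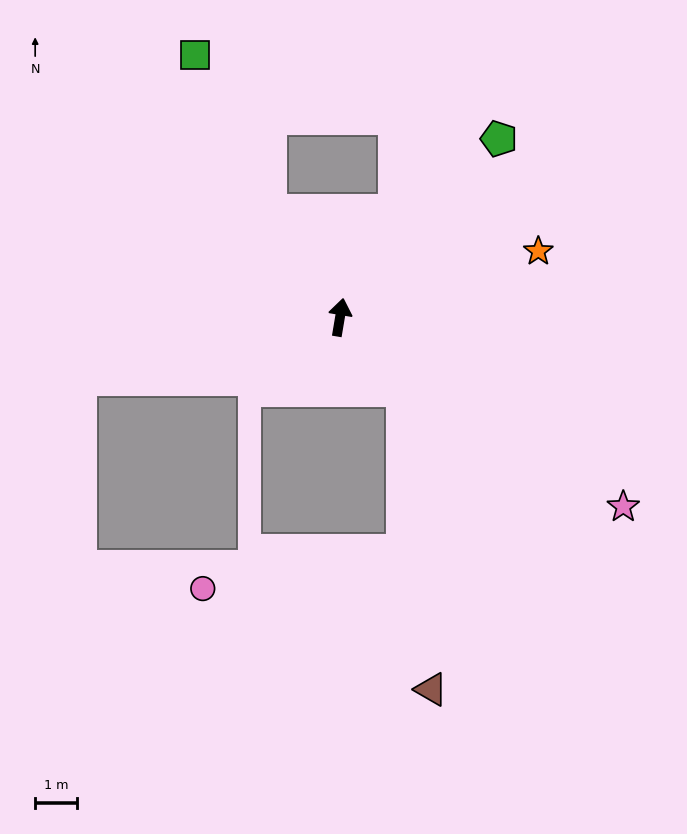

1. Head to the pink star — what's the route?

turn right 114°, forward 8.2 m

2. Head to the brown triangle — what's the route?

blocked — turn right 129°, forward 2.3 m, then turn right 36°, forward 7.2 m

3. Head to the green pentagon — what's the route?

turn right 32°, forward 5.7 m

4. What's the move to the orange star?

turn right 62°, forward 5.0 m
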